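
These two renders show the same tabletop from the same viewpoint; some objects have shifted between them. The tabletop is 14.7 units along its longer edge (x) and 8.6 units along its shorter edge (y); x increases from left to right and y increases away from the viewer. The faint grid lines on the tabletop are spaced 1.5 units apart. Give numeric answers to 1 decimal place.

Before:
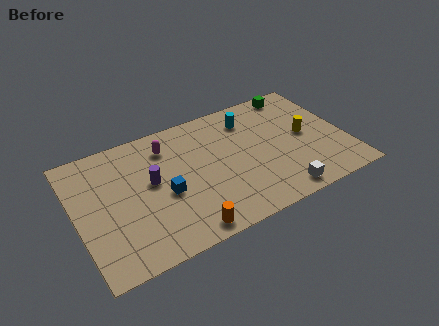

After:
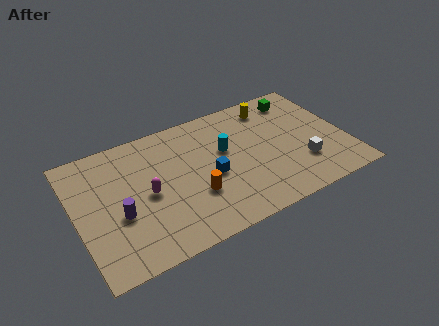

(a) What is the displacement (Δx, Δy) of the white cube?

(1.5, 1.5)

From the two frames, the white cube sits at roughly (10.6, 1.0) before and (12.1, 2.5) after.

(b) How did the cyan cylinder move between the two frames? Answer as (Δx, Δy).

(-1.6, -1.6)

The cyan cylinder started near (9.8, 6.8) and ended near (8.2, 5.2).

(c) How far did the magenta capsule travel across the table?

3.0

From (5.2, 6.8) to (3.8, 4.1), the magenta capsule covered √(1.4² + 2.7²) ≈ 3.0 units.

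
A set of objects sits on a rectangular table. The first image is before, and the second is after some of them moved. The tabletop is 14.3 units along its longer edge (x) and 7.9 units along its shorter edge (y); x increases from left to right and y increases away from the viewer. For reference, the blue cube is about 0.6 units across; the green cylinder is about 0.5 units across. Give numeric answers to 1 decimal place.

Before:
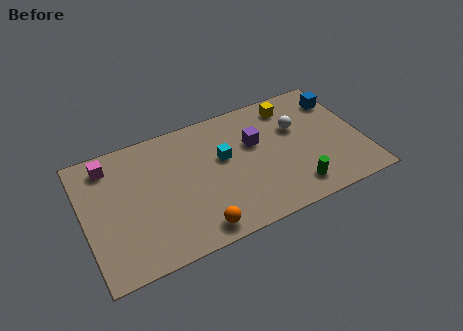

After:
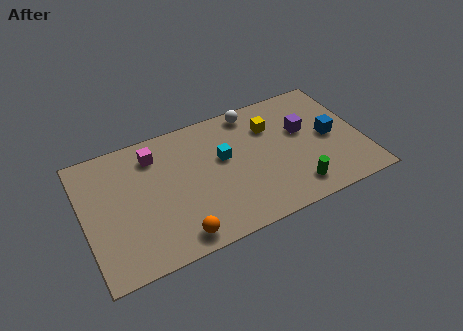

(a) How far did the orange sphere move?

1.0

From (5.4, 1.0) to (4.4, 1.0), the orange sphere covered √(1.0² + 0.0²) ≈ 1.0 units.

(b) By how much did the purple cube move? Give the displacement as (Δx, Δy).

(2.5, -0.2)

The purple cube started near (8.9, 5.0) and ended near (11.4, 4.8).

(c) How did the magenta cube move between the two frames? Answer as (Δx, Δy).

(2.3, -0.3)

From the two frames, the magenta cube sits at roughly (1.5, 6.6) before and (3.8, 6.3) after.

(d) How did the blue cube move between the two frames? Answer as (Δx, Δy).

(-0.8, -2.2)

From the two frames, the blue cube sits at roughly (13.5, 6.1) before and (12.7, 3.9) after.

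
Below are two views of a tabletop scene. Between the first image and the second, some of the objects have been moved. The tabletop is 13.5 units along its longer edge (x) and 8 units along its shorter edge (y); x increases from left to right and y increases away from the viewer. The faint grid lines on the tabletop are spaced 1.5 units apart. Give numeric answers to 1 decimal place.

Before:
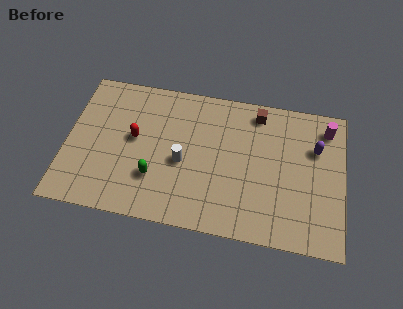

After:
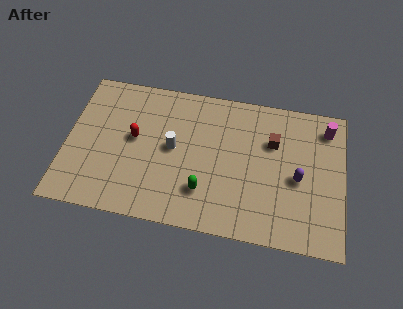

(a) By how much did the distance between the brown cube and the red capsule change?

+0.4

The distance was about 6.4 in the first image and 6.8 in the second, so they moved 0.4 units further apart.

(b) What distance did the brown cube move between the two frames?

1.7

The brown cube was near (9.2, 6.9) before and (10.0, 5.4) after, so it travelled √(0.8² + 1.5²) ≈ 1.7 units.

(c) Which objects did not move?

the magenta cylinder and the red capsule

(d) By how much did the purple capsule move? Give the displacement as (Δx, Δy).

(-0.8, -1.8)

The purple capsule was at about (12.1, 5.4) and moved to about (11.3, 3.6).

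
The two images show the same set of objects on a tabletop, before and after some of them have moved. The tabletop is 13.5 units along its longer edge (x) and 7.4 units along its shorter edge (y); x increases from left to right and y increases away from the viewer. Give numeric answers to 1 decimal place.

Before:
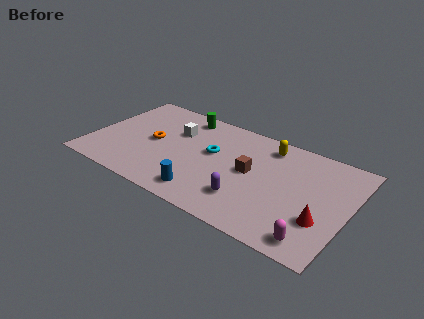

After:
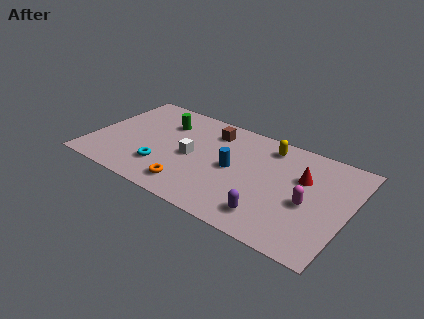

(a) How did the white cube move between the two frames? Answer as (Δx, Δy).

(1.1, -1.5)

The white cube started near (4.2, 5.0) and ended near (5.3, 3.5).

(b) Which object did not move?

the yellow capsule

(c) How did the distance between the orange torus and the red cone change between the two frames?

-2.8

Before: roughly 9.2 units apart; after: 6.4. That's 2.8 units closer together.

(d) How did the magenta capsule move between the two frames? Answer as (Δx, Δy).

(-0.6, 2.2)

The magenta capsule was at about (12.1, 1.0) and moved to about (11.5, 3.2).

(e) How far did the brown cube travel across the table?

3.1

From (8.4, 3.9) to (6.0, 5.9), the brown cube covered √(2.4² + 2.0²) ≈ 3.1 units.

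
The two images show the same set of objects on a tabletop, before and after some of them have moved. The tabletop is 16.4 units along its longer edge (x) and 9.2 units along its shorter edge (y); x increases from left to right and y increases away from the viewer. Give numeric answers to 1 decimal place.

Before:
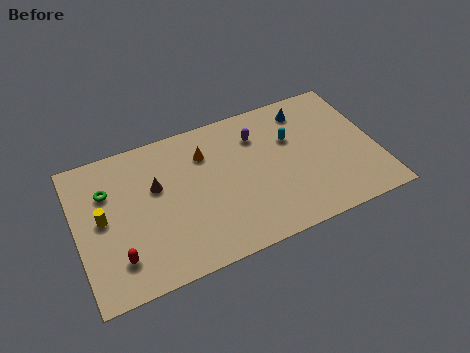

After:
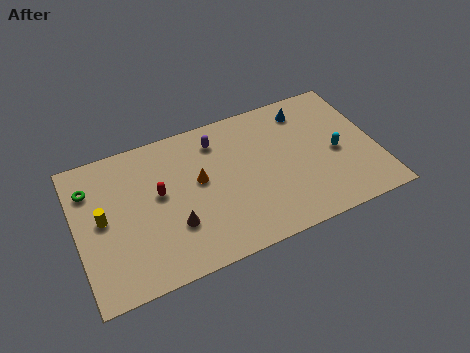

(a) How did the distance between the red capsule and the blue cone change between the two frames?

-3.5

Before: roughly 12.2 units apart; after: 8.7. That's 3.5 units closer together.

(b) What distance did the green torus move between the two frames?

1.0

The green torus was near (1.8, 6.4) before and (0.9, 6.9) after, so it travelled √(0.9² + 0.5²) ≈ 1.0 units.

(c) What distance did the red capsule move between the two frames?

4.0

The red capsule was near (2.0, 2.1) before and (4.5, 5.2) after, so it travelled √(2.5² + 3.1²) ≈ 4.0 units.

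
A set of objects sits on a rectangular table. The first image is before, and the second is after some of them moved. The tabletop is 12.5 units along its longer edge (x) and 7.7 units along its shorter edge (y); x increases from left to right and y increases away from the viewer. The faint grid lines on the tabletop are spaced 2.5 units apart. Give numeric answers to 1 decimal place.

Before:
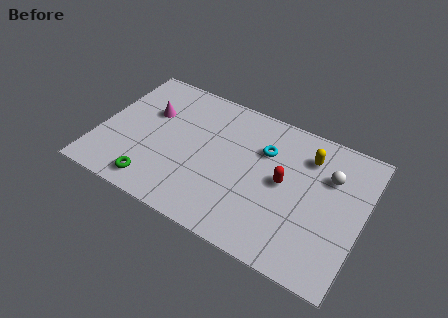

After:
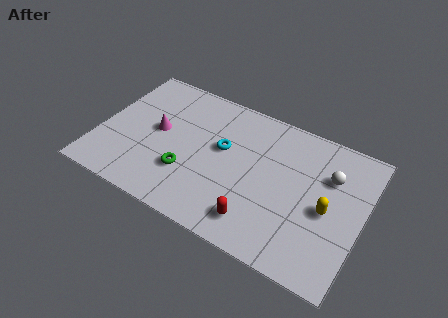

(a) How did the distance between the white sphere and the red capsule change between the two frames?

+2.5

Before: roughly 2.4 units apart; after: 4.9. That's 2.5 units further apart.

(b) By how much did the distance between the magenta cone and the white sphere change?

-0.4

Before: roughly 8.6 units apart; after: 8.2. That's 0.4 units closer together.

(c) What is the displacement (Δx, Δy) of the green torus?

(1.4, 1.3)

From the two frames, the green torus sits at roughly (3.0, 1.1) before and (4.4, 2.4) after.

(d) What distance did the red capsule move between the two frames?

2.8

The red capsule was near (8.8, 4.0) before and (7.9, 1.4) after, so it travelled √(0.9² + 2.6²) ≈ 2.8 units.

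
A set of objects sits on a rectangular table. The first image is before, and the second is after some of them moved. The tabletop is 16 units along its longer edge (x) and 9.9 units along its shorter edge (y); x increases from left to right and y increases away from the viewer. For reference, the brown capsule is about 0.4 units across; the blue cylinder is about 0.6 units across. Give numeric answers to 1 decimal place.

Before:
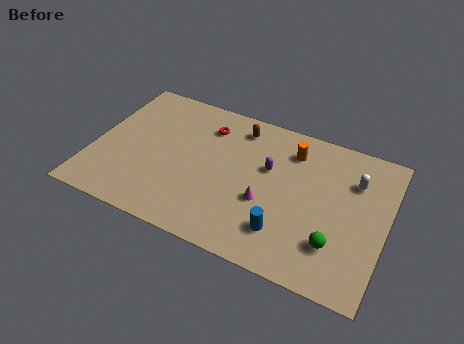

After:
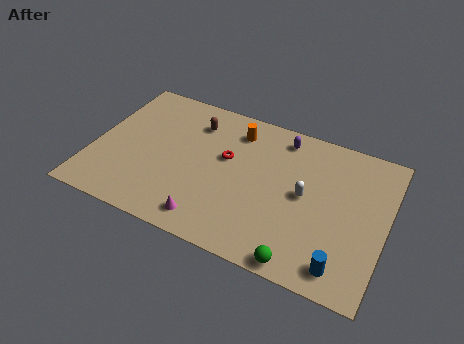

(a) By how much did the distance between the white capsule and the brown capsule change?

+0.3

They were about 6.6 units apart before and 6.9 after — 0.3 units further apart.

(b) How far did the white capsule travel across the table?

3.2

The white capsule moved from about (14.1, 7.1) to (11.6, 5.1), a distance of √(2.5² + 2.0²) ≈ 3.2.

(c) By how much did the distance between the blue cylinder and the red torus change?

+0.9

The distance was about 7.3 in the first image and 8.2 in the second, so they moved 0.9 units further apart.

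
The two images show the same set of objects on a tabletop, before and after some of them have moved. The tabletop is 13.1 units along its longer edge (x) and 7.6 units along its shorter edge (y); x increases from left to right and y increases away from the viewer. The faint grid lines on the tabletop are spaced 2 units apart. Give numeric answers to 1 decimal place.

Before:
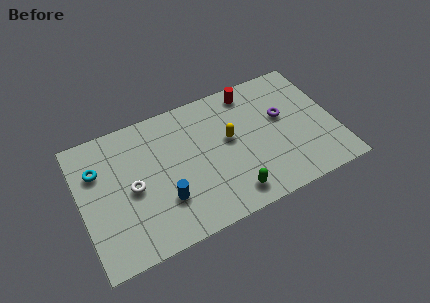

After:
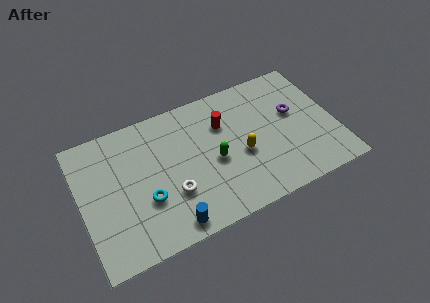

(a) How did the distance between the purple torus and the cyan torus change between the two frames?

-1.4

They were about 9.5 units apart before and 8.1 after — 1.4 units closer together.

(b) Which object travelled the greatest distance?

the cyan torus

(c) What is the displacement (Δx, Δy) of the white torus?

(1.9, -1.1)

The white torus started near (2.6, 3.6) and ended near (4.5, 2.5).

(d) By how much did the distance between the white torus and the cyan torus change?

-1.0

Before: roughly 2.3 units apart; after: 1.3. That's 1.0 units closer together.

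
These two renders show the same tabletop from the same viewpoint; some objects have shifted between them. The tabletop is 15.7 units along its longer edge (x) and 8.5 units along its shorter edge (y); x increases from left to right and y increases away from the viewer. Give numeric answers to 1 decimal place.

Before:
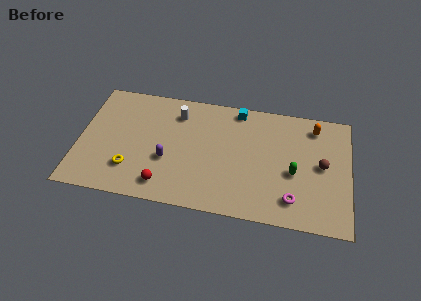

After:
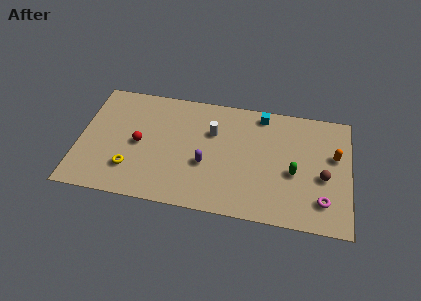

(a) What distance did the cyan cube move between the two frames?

1.4

The cyan cube moved from about (9.1, 7.6) to (10.5, 7.5), a distance of √(1.4² + 0.1²) ≈ 1.4.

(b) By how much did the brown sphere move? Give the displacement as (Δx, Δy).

(0.1, -0.8)

The brown sphere was at about (14.1, 4.4) and moved to about (14.2, 3.6).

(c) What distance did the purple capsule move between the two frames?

2.2

From (5.2, 3.2) to (7.4, 3.3), the purple capsule covered √(2.2² + 0.1²) ≈ 2.2 units.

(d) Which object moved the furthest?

the red sphere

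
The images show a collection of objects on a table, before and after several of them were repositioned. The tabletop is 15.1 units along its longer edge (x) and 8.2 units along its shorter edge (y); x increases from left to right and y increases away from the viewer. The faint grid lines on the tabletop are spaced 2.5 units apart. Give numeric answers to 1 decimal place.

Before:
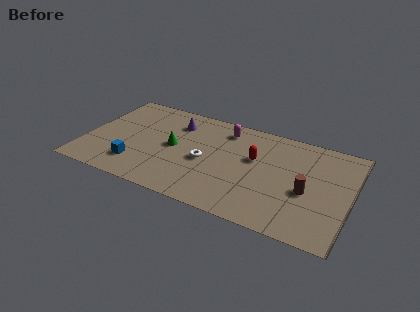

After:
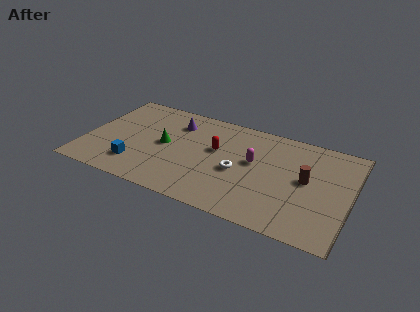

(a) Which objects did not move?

the blue cube and the purple cone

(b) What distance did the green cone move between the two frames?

0.5

The green cone moved from about (5.0, 4.2) to (4.5, 4.2), a distance of √(0.5² + 0.0²) ≈ 0.5.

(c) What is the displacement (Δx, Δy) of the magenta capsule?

(1.9, -2.1)

From the two frames, the magenta capsule sits at roughly (7.7, 6.8) before and (9.6, 4.7) after.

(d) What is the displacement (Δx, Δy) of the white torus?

(1.9, -0.1)

From the two frames, the white torus sits at roughly (6.9, 3.7) before and (8.8, 3.6) after.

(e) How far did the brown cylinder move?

0.9

From (12.7, 3.5) to (12.6, 4.4), the brown cylinder covered √(0.1² + 0.9²) ≈ 0.9 units.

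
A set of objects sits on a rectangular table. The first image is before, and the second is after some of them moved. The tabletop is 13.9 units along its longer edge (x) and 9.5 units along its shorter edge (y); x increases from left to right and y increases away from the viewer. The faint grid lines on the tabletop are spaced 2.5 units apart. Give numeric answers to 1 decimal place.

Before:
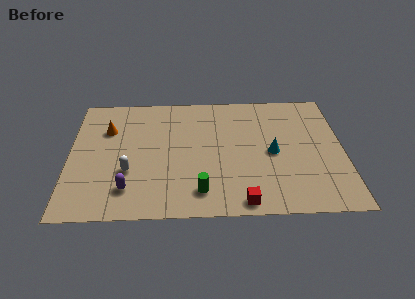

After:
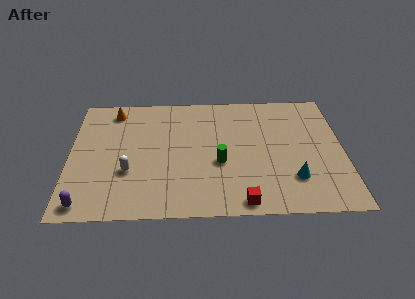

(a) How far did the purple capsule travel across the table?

2.3

The purple capsule was near (3.0, 2.0) before and (0.9, 1.0) after, so it travelled √(2.1² + 1.0²) ≈ 2.3 units.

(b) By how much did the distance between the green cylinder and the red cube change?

+0.9

The distance was about 2.2 in the first image and 3.1 in the second, so they moved 0.9 units further apart.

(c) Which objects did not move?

the red cube and the white capsule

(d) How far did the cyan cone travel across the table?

2.2

The cyan cone moved from about (10.3, 4.5) to (11.3, 2.5), a distance of √(1.0² + 2.0²) ≈ 2.2.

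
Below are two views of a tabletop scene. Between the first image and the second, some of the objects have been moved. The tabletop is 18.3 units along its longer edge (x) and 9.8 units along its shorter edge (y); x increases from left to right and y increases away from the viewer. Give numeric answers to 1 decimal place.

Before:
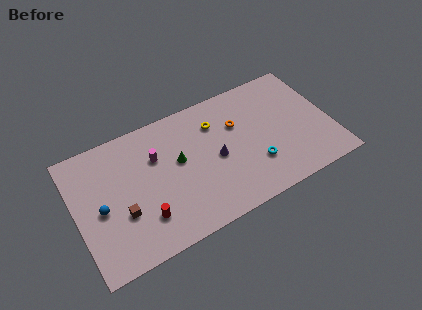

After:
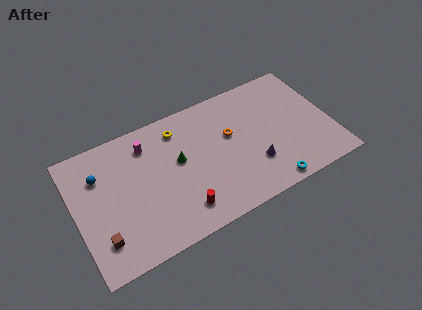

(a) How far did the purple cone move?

3.0

The purple cone moved from about (10.0, 4.6) to (12.5, 2.9), a distance of √(2.5² + 1.7²) ≈ 3.0.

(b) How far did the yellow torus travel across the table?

2.7

The yellow torus moved from about (10.3, 7.3) to (7.7, 8.0), a distance of √(2.6² + 0.7²) ≈ 2.7.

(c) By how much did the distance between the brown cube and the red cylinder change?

+3.9

Before: roughly 1.7 units apart; after: 5.6. That's 3.9 units further apart.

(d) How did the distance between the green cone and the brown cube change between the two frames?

+2.0

The distance was about 4.8 in the first image and 6.8 in the second, so they moved 2.0 units further apart.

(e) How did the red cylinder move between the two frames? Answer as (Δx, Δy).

(2.6, -0.6)

The red cylinder was at about (4.5, 2.5) and moved to about (7.1, 1.9).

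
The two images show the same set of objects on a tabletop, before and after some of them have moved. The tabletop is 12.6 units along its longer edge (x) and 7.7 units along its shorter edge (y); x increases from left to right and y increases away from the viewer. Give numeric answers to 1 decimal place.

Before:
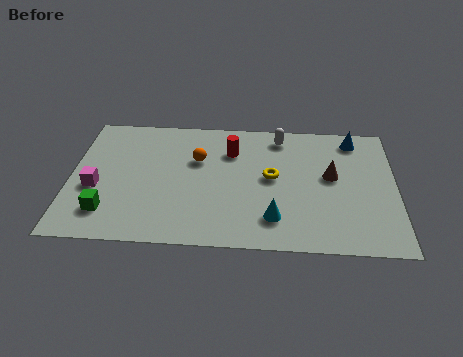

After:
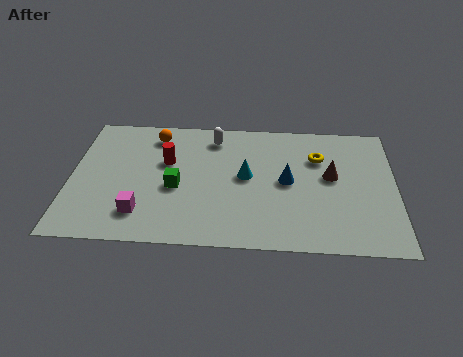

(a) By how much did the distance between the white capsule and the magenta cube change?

-2.5

The distance was about 7.9 in the first image and 5.4 in the second, so they moved 2.5 units closer together.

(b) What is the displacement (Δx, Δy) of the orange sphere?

(-1.7, 1.4)

From the two frames, the orange sphere sits at roughly (4.9, 5.0) before and (3.2, 6.4) after.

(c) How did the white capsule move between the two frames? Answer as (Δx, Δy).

(-2.6, -0.2)

The white capsule started near (8.1, 6.6) and ended near (5.5, 6.4).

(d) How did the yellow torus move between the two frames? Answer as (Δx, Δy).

(1.8, 1.3)

From the two frames, the yellow torus sits at roughly (7.8, 4.1) before and (9.6, 5.4) after.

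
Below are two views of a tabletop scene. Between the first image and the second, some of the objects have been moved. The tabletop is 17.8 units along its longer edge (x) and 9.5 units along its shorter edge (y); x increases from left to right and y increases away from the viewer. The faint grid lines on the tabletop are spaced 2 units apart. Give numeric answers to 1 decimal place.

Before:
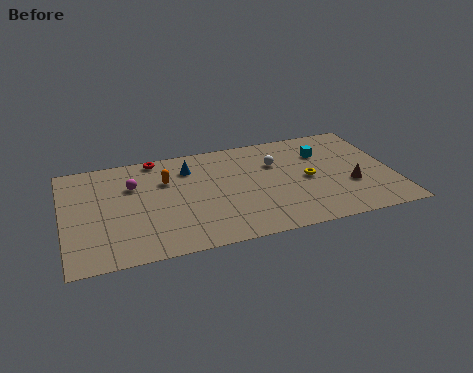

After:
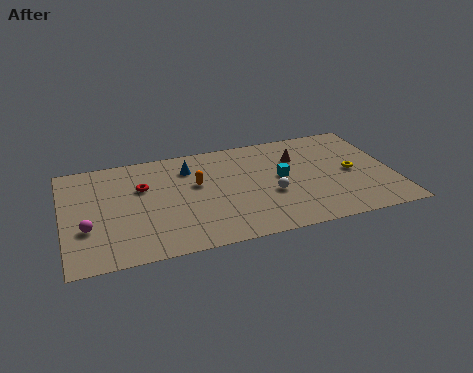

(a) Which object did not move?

the blue cone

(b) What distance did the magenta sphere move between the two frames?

4.1

From (3.8, 6.5) to (1.2, 3.3), the magenta sphere covered √(2.6² + 3.2²) ≈ 4.1 units.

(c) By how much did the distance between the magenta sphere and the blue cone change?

+3.8

They were about 3.2 units apart before and 7.0 after — 3.8 units further apart.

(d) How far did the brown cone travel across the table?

4.2

The brown cone moved from about (15.4, 3.4) to (12.8, 6.7), a distance of √(2.6² + 3.3²) ≈ 4.2.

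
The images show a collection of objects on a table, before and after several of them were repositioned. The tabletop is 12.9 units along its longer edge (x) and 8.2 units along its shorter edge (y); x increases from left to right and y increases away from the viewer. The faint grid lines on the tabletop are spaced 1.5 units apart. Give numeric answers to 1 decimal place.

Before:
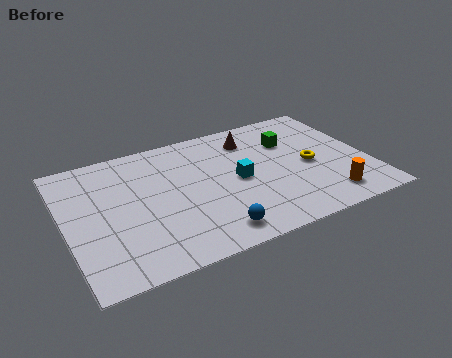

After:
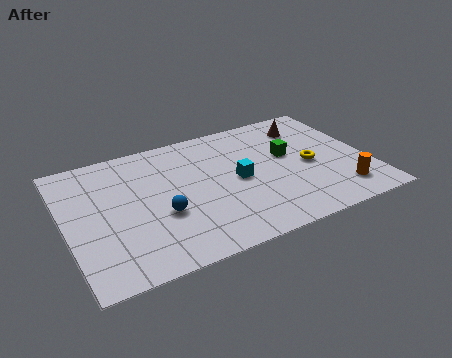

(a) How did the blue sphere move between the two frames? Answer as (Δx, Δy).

(-1.9, 1.9)

The blue sphere was at about (5.8, 1.2) and moved to about (3.9, 3.1).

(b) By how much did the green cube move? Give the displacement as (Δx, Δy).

(-0.2, -0.9)

The green cube started near (9.8, 5.7) and ended near (9.6, 4.8).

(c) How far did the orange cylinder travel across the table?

0.6

The orange cylinder was near (10.8, 1.4) before and (11.4, 1.6) after, so it travelled √(0.6² + 0.2²) ≈ 0.6 units.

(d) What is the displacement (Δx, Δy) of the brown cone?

(2.5, 0.0)

The brown cone was at about (8.2, 6.5) and moved to about (10.7, 6.5).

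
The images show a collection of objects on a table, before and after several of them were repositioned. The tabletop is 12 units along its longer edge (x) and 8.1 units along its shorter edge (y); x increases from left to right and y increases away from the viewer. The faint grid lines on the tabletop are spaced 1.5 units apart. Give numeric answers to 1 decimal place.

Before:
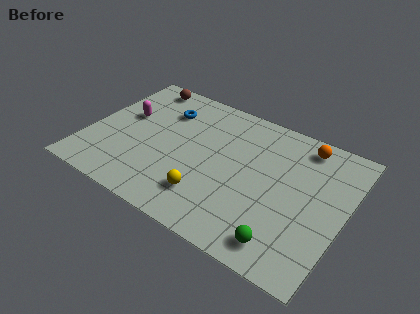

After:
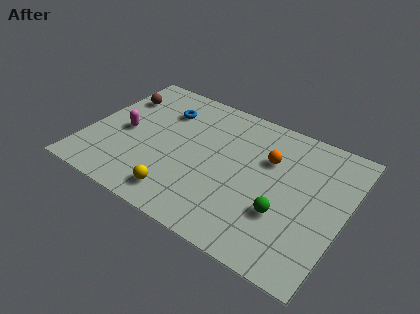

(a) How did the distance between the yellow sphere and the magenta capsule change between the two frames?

-1.4

They were about 5.4 units apart before and 4.0 after — 1.4 units closer together.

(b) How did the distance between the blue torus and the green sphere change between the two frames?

-1.1

They were about 8.1 units apart before and 7.0 after — 1.1 units closer together.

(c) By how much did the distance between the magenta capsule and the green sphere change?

-1.2

The distance was about 9.0 in the first image and 7.8 in the second, so they moved 1.2 units closer together.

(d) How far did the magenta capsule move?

1.0

The magenta capsule moved from about (1.5, 4.8) to (1.7, 3.8), a distance of √(0.2² + 1.0²) ≈ 1.0.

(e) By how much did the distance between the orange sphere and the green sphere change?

-2.9

The distance was about 5.8 in the first image and 2.9 in the second, so they moved 2.9 units closer together.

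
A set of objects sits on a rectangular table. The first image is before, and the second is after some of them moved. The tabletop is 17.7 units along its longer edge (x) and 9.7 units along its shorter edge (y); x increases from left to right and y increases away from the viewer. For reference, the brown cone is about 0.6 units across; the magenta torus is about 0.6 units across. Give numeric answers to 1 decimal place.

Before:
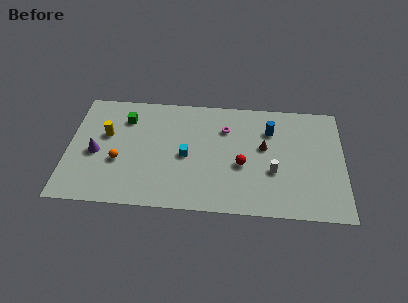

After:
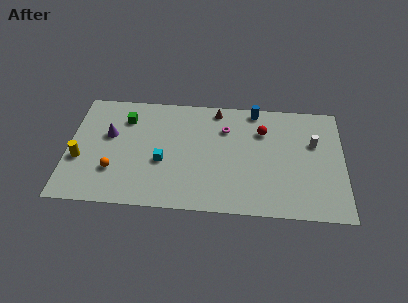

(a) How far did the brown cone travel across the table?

4.3

The brown cone moved from about (12.6, 5.6) to (9.5, 8.6), a distance of √(3.1² + 3.0²) ≈ 4.3.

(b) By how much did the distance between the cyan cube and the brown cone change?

+0.7

They were about 5.1 units apart before and 5.8 after — 0.7 units further apart.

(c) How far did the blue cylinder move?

2.0

The blue cylinder moved from about (13.0, 7.1) to (12.0, 8.8), a distance of √(1.0² + 1.7²) ≈ 2.0.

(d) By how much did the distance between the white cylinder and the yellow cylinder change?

+4.2

They were about 11.0 units apart before and 15.2 after — 4.2 units further apart.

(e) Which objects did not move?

the green cube and the magenta torus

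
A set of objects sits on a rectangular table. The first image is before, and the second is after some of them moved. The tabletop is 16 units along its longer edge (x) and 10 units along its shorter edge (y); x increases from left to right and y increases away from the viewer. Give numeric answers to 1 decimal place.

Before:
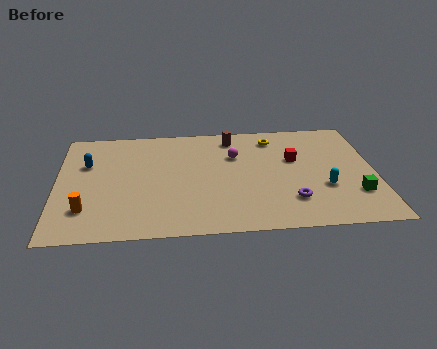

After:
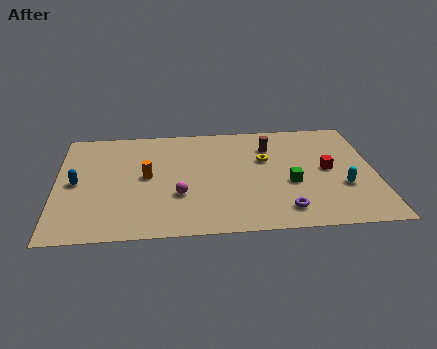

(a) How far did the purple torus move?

0.9

From (11.7, 2.5) to (11.3, 1.7), the purple torus covered √(0.4² + 0.8²) ≈ 0.9 units.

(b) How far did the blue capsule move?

1.8

The blue capsule was near (1.5, 6.6) before and (1.0, 4.9) after, so it travelled √(0.5² + 1.7²) ≈ 1.8 units.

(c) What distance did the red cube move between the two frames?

1.9

From (12.0, 6.2) to (13.6, 5.1), the red cube covered √(1.6² + 1.1²) ≈ 1.9 units.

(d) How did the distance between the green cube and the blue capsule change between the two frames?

-3.2

Before: roughly 13.9 units apart; after: 10.7. That's 3.2 units closer together.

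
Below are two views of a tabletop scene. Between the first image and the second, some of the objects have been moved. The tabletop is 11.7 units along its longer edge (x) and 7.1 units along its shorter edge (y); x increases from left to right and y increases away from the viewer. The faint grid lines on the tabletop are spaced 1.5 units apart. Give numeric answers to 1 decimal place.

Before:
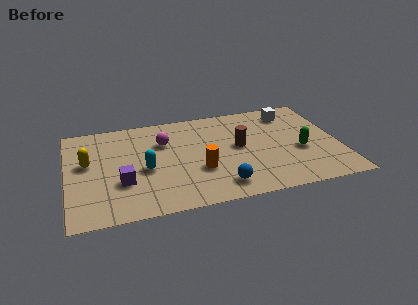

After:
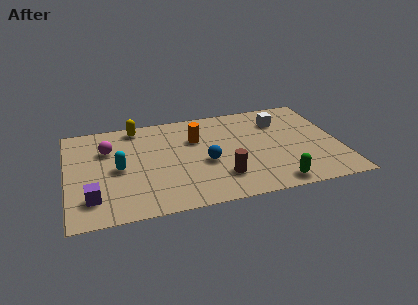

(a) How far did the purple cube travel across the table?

1.5

The purple cube was near (2.3, 2.4) before and (1.0, 1.6) after, so it travelled √(1.3² + 0.8²) ≈ 1.5 units.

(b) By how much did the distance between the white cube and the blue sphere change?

-1.6

Before: roughly 5.7 units apart; after: 4.1. That's 1.6 units closer together.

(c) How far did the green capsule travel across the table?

2.5

The green capsule moved from about (10.0, 2.9) to (8.7, 0.8), a distance of √(1.3² + 2.1²) ≈ 2.5.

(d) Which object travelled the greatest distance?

the yellow capsule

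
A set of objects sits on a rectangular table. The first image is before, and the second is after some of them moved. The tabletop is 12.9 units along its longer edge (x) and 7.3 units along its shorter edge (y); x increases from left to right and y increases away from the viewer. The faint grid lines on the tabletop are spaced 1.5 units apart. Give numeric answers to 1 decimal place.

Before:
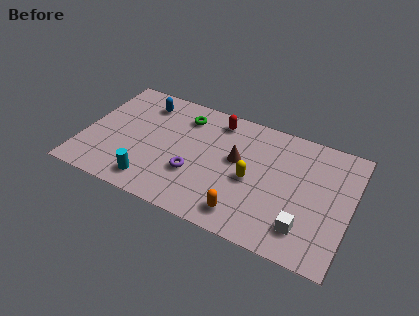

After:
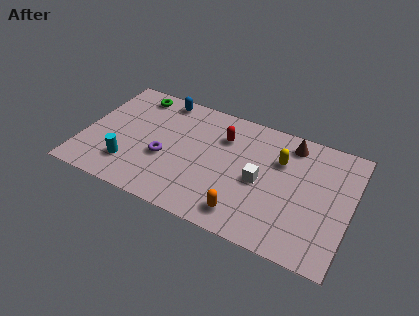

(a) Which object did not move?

the orange capsule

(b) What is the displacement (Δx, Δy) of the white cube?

(-2.3, 1.8)

From the two frames, the white cube sits at roughly (10.9, 1.6) before and (8.6, 3.4) after.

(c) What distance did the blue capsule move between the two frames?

1.0

From (2.6, 5.9) to (3.4, 6.5), the blue capsule covered √(0.8² + 0.6²) ≈ 1.0 units.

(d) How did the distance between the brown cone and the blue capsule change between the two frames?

+1.3

Before: roughly 5.1 units apart; after: 6.4. That's 1.3 units further apart.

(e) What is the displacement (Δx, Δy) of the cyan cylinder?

(-1.2, 0.6)

From the two frames, the cyan cylinder sits at roughly (3.6, 1.2) before and (2.4, 1.8) after.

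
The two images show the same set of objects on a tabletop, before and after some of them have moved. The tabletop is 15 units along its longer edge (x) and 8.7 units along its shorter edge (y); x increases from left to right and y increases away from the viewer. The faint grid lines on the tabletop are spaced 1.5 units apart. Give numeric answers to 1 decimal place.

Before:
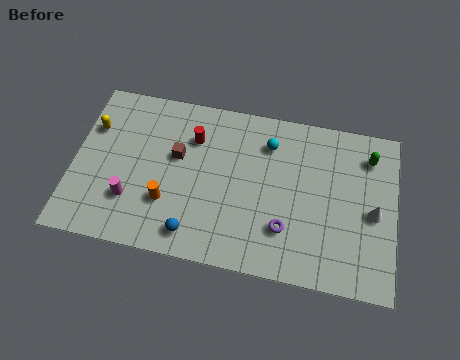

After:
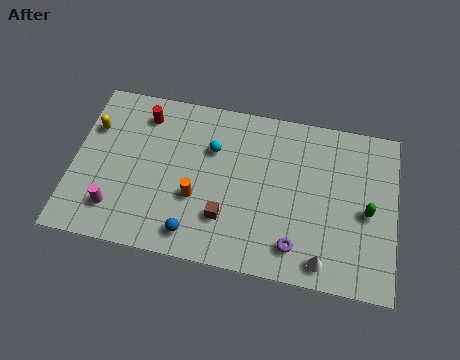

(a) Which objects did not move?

the blue sphere and the yellow capsule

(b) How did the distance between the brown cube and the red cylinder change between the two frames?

+4.9

The distance was about 1.3 in the first image and 6.2 in the second, so they moved 4.9 units further apart.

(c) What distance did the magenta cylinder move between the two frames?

0.9

The magenta cylinder moved from about (2.8, 2.5) to (2.1, 1.9), a distance of √(0.7² + 0.6²) ≈ 0.9.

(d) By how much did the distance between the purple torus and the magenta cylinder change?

+1.2

The distance was about 7.2 in the first image and 8.4 in the second, so they moved 1.2 units further apart.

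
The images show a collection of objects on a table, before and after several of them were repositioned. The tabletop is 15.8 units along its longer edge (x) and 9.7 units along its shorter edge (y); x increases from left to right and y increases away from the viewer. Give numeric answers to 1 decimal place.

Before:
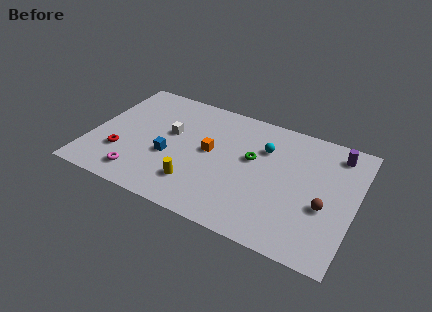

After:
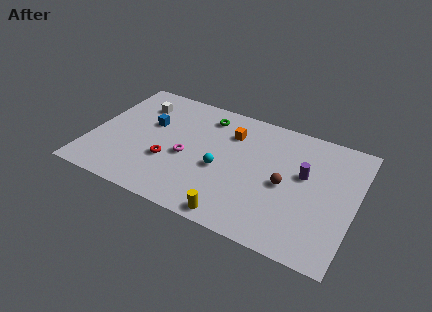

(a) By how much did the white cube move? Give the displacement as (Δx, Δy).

(-2.2, 1.7)

The white cube was at about (4.6, 5.7) and moved to about (2.4, 7.4).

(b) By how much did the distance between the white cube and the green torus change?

-0.9

They were about 5.0 units apart before and 4.1 after — 0.9 units closer together.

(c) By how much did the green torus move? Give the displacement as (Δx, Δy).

(-3.1, 2.3)

The green torus was at about (9.6, 5.7) and moved to about (6.5, 8.0).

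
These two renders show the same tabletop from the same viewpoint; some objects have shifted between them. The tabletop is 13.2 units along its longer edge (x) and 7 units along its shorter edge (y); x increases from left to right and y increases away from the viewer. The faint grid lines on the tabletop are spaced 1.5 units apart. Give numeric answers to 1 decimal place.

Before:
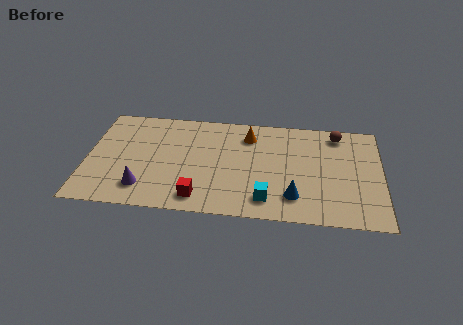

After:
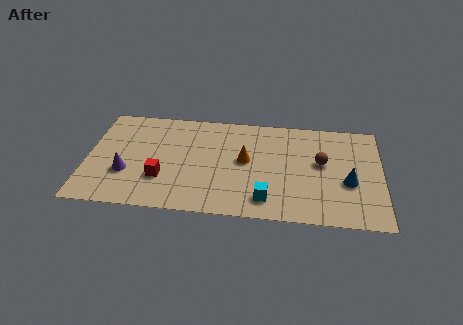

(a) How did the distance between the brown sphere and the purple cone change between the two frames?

-0.9

The distance was about 9.7 in the first image and 8.8 in the second, so they moved 0.9 units closer together.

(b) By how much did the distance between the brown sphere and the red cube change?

-0.5

The distance was about 7.8 in the first image and 7.3 in the second, so they moved 0.5 units closer together.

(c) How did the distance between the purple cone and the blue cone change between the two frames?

+3.2

Before: roughly 6.7 units apart; after: 9.9. That's 3.2 units further apart.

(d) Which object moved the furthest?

the blue cone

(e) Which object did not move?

the cyan cube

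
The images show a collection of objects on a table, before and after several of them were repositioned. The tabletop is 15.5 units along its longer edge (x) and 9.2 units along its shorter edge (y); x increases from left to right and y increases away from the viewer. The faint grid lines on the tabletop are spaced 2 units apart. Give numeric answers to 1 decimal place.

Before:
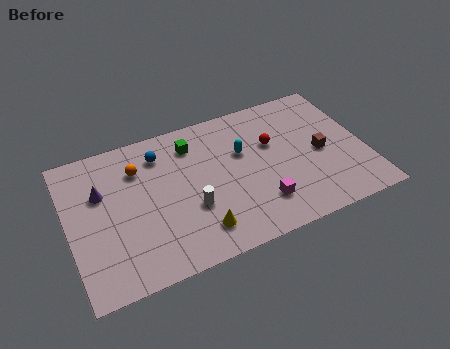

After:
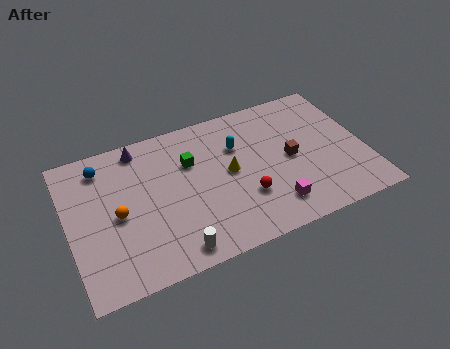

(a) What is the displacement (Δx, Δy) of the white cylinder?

(-1.1, -2.2)

The white cylinder was at about (6.2, 3.3) and moved to about (5.1, 1.1).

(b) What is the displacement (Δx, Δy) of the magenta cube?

(0.6, -0.4)

From the two frames, the magenta cube sits at roughly (9.7, 2.2) before and (10.3, 1.8) after.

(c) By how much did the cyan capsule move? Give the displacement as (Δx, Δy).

(-0.2, 0.5)

The cyan capsule was at about (9.2, 5.8) and moved to about (9.0, 6.3).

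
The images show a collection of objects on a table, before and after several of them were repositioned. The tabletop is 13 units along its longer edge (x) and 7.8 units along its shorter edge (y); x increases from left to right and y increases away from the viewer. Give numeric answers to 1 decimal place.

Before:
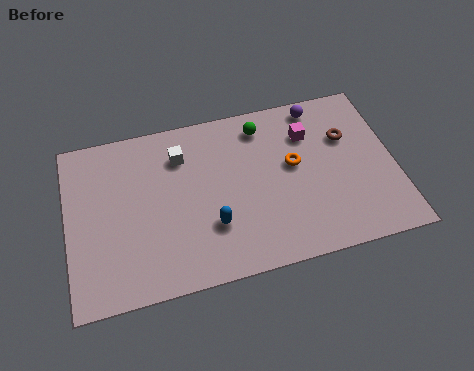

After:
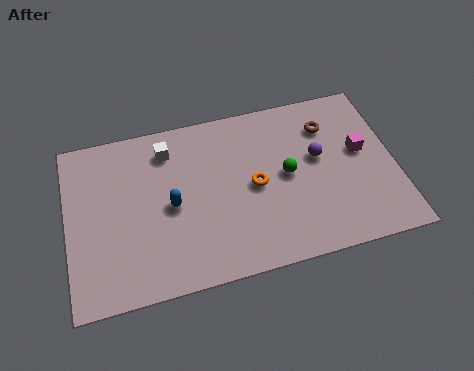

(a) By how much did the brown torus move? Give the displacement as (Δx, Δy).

(-0.7, 0.7)

From the two frames, the brown torus sits at roughly (11.2, 5.2) before and (10.5, 5.9) after.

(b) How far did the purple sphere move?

2.4

From (10.2, 6.9) to (10.0, 4.5), the purple sphere covered √(0.2² + 2.4²) ≈ 2.4 units.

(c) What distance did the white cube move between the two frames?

0.6

The white cube moved from about (4.6, 5.9) to (4.1, 6.3), a distance of √(0.5² + 0.4²) ≈ 0.6.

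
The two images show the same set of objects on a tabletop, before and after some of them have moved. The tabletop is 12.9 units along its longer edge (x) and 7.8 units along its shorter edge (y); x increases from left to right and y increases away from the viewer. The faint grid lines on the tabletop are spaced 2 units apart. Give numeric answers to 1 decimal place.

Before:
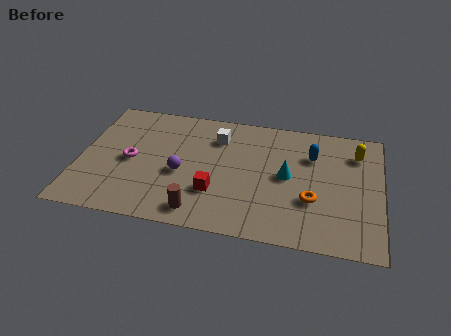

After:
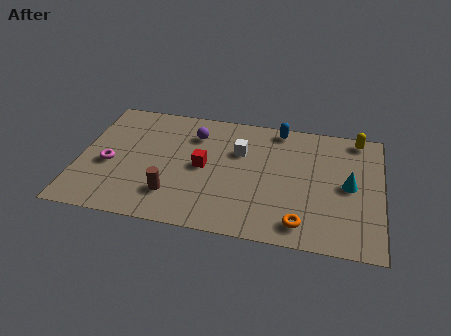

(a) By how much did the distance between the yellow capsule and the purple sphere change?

-0.8

The distance was about 7.9 in the first image and 7.1 in the second, so they moved 0.8 units closer together.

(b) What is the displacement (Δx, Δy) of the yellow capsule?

(0.0, 1.0)

From the two frames, the yellow capsule sits at roughly (11.8, 6.0) before and (11.8, 7.0) after.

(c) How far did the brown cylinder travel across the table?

1.4

The brown cylinder moved from about (5.3, 1.1) to (4.1, 1.9), a distance of √(1.2² + 0.8²) ≈ 1.4.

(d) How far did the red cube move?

1.6

The red cube moved from about (5.9, 2.4) to (5.3, 3.9), a distance of √(0.6² + 1.5²) ≈ 1.6.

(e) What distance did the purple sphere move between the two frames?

2.6

The purple sphere moved from about (4.4, 3.3) to (4.8, 5.9), a distance of √(0.4² + 2.6²) ≈ 2.6.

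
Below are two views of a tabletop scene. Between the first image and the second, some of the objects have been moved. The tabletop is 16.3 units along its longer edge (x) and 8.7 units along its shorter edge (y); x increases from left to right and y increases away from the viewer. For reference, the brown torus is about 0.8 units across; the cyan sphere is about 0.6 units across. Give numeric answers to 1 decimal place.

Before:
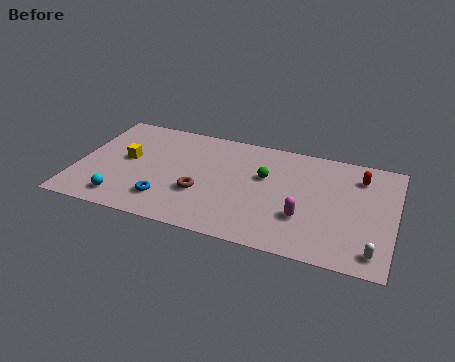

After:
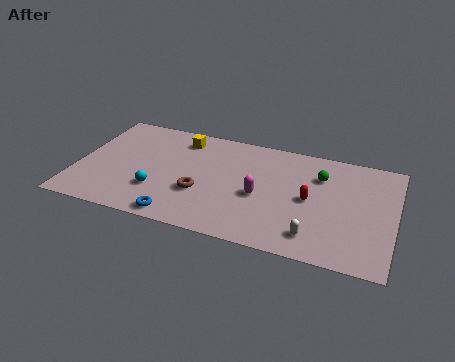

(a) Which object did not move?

the brown torus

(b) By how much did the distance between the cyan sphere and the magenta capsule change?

-4.0

The distance was about 9.3 in the first image and 5.3 in the second, so they moved 4.0 units closer together.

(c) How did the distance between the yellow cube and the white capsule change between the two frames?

-4.1

Before: roughly 13.3 units apart; after: 9.2. That's 4.1 units closer together.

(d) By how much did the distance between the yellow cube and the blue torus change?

+2.8

The distance was about 3.5 in the first image and 6.3 in the second, so they moved 2.8 units further apart.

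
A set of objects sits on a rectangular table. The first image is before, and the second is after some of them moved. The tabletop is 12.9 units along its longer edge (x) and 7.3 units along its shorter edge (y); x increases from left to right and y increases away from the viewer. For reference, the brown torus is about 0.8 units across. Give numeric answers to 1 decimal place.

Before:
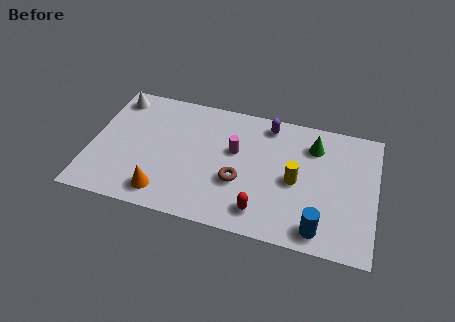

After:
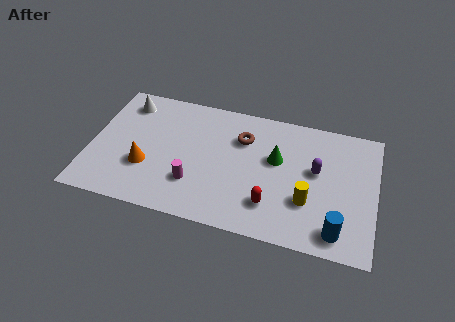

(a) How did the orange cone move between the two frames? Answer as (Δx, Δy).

(-0.9, 1.3)

The orange cone was at about (3.5, 1.2) and moved to about (2.6, 2.5).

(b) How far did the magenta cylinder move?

2.9

The magenta cylinder was near (6.5, 4.4) before and (4.8, 2.1) after, so it travelled √(1.7² + 2.3²) ≈ 2.9 units.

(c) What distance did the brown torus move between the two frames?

2.5

From (6.8, 2.7) to (6.8, 5.2), the brown torus covered √(0.0² + 2.5²) ≈ 2.5 units.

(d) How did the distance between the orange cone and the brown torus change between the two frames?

+1.4

They were about 3.6 units apart before and 5.0 after — 1.4 units further apart.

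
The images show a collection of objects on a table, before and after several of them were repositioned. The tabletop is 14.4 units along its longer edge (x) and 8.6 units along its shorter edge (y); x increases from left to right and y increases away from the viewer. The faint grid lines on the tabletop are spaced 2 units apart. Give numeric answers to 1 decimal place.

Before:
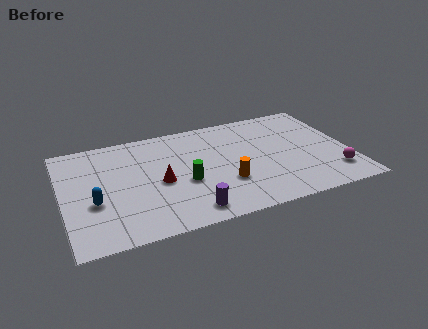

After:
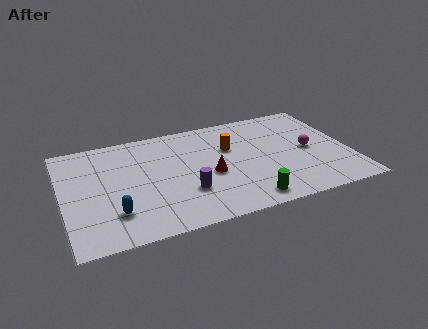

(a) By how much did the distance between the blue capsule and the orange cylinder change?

+0.5

They were about 6.5 units apart before and 7.0 after — 0.5 units further apart.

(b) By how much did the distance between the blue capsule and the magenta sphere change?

-1.8

Before: roughly 12.0 units apart; after: 10.2. That's 1.8 units closer together.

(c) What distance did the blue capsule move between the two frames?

1.4

The blue capsule moved from about (1.5, 3.3) to (2.4, 2.2), a distance of √(0.9² + 1.1²) ≈ 1.4.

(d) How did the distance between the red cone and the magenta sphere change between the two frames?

-3.7

The distance was about 8.8 in the first image and 5.1 in the second, so they moved 3.7 units closer together.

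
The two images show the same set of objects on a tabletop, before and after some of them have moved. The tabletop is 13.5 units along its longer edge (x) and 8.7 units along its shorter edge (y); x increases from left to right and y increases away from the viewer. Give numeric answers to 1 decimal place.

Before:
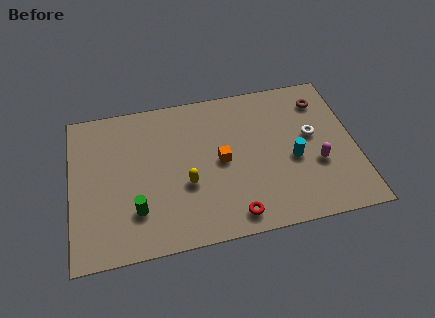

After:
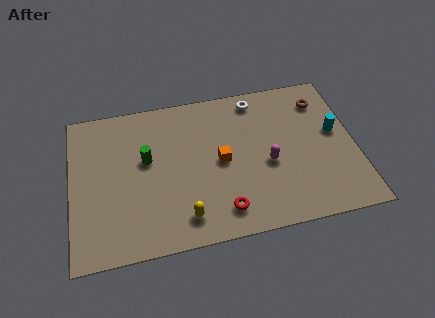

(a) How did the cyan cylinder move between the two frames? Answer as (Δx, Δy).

(2.1, 1.2)

From the two frames, the cyan cylinder sits at roughly (10.5, 3.7) before and (12.6, 4.9) after.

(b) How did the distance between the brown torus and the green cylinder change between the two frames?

-1.5

They were about 10.2 units apart before and 8.7 after — 1.5 units closer together.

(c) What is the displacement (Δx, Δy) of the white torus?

(-2.5, 2.7)

The white torus was at about (11.5, 4.9) and moved to about (9.0, 7.6).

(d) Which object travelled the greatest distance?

the white torus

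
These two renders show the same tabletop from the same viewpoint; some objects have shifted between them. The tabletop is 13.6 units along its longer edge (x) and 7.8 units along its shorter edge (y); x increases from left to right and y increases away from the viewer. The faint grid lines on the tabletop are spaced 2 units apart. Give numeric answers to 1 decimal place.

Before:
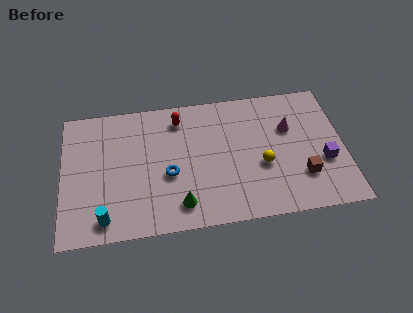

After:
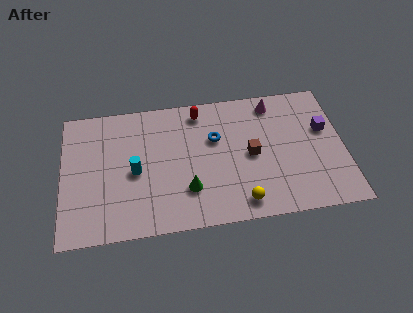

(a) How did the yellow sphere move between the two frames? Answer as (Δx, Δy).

(-1.1, -2.0)

The yellow sphere started near (9.6, 3.1) and ended near (8.5, 1.1).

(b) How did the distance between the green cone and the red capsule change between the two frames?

-0.4

Before: roughly 5.0 units apart; after: 4.6. That's 0.4 units closer together.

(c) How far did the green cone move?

0.9

The green cone moved from about (5.6, 1.4) to (6.0, 2.2), a distance of √(0.4² + 0.8²) ≈ 0.9.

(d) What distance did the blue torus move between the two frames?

2.9

From (5.1, 3.2) to (7.4, 5.0), the blue torus covered √(2.3² + 1.8²) ≈ 2.9 units.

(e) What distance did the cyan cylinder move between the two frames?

2.9

The cyan cylinder moved from about (2.0, 1.1) to (3.5, 3.6), a distance of √(1.5² + 2.5²) ≈ 2.9.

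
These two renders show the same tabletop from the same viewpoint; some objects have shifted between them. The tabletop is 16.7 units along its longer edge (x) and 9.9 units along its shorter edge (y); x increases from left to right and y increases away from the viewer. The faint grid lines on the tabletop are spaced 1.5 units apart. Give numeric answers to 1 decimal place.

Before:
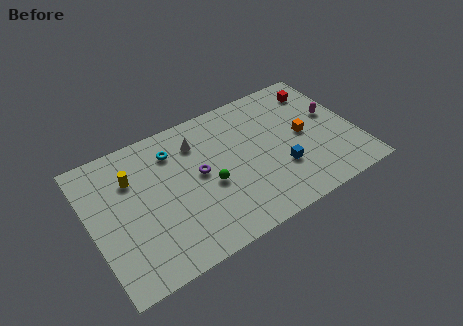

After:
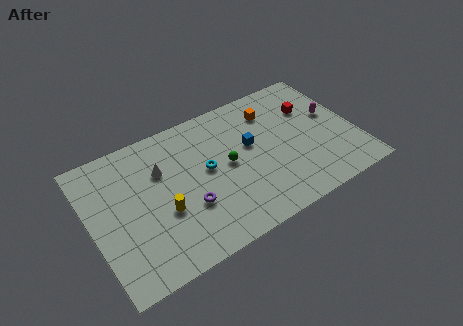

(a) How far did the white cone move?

2.6

From (7.0, 7.6) to (4.6, 6.7), the white cone covered √(2.4² + 0.9²) ≈ 2.6 units.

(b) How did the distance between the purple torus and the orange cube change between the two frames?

+0.8

They were about 6.7 units apart before and 7.5 after — 0.8 units further apart.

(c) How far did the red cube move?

1.4

The red cube moved from about (15.0, 8.0) to (14.3, 6.8), a distance of √(0.7² + 1.2²) ≈ 1.4.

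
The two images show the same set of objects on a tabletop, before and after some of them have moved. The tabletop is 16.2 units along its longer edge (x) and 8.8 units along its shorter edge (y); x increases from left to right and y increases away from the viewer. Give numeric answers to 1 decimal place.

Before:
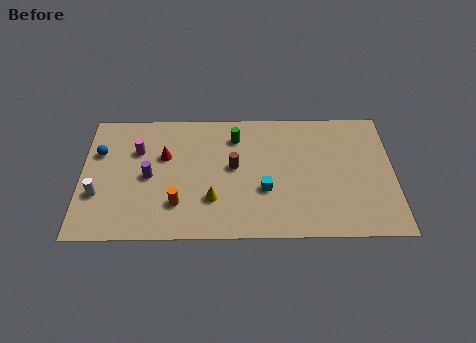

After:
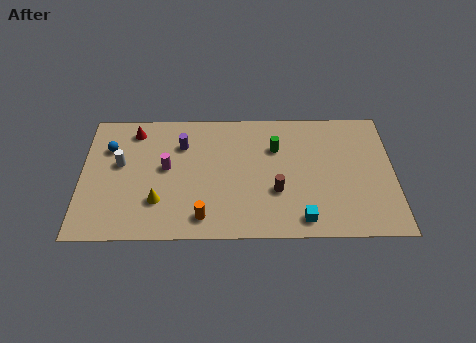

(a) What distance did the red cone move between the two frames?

2.4

From (4.3, 5.6) to (2.7, 7.4), the red cone covered √(1.6² + 1.8²) ≈ 2.4 units.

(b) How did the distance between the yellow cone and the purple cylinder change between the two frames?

+0.4

They were about 3.7 units apart before and 4.1 after — 0.4 units further apart.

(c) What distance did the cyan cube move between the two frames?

2.8

The cyan cube was near (9.5, 3.2) before and (11.4, 1.2) after, so it travelled √(1.9² + 2.0²) ≈ 2.8 units.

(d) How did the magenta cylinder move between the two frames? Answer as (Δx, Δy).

(1.5, -1.2)

The magenta cylinder was at about (2.9, 6.0) and moved to about (4.4, 4.8).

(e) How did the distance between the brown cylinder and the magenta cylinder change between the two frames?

+0.8

They were about 5.1 units apart before and 5.9 after — 0.8 units further apart.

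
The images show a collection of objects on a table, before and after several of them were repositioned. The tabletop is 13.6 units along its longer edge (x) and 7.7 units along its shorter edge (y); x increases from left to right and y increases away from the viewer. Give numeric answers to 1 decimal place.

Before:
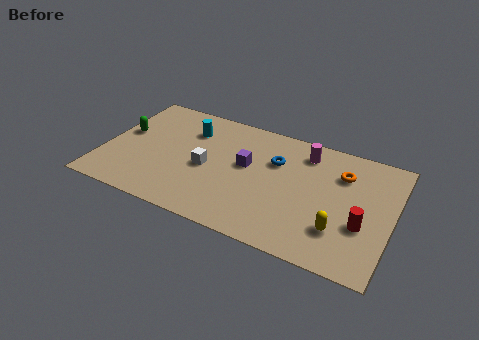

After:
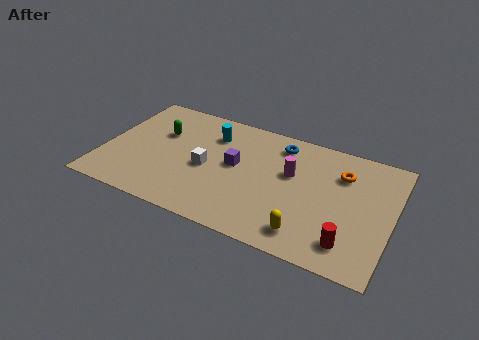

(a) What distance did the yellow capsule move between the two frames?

1.6

The yellow capsule moved from about (11.3, 2.1) to (9.9, 1.3), a distance of √(1.4² + 0.8²) ≈ 1.6.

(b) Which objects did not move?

the orange torus and the white cube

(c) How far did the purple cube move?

0.5

The purple cube was near (6.7, 4.4) before and (6.2, 4.2) after, so it travelled √(0.5² + 0.2²) ≈ 0.5 units.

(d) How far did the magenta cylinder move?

1.7

The magenta cylinder was near (9.3, 6.3) before and (8.8, 4.7) after, so it travelled √(0.5² + 1.6²) ≈ 1.7 units.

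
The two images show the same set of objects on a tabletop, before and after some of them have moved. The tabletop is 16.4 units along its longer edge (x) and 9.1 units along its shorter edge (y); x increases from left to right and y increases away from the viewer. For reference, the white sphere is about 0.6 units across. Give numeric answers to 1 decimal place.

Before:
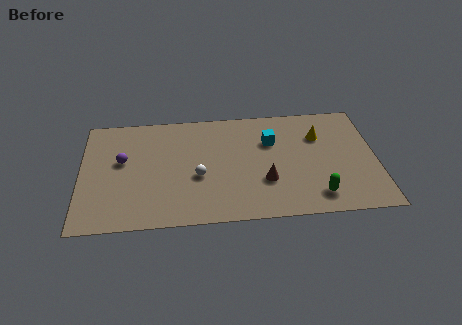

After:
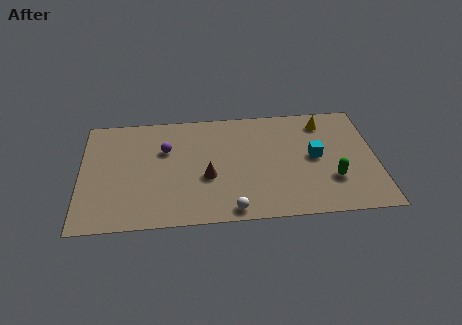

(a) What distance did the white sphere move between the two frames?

3.3

The white sphere moved from about (6.5, 3.7) to (8.3, 0.9), a distance of √(1.8² + 2.8²) ≈ 3.3.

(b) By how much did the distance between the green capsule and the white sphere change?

-0.9

Before: roughly 6.8 units apart; after: 5.9. That's 0.9 units closer together.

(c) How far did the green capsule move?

1.5

The green capsule moved from about (13.0, 1.6) to (13.9, 2.8), a distance of √(0.9² + 1.2²) ≈ 1.5.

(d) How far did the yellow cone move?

1.1

From (13.3, 6.4) to (13.6, 7.5), the yellow cone covered √(0.3² + 1.1²) ≈ 1.1 units.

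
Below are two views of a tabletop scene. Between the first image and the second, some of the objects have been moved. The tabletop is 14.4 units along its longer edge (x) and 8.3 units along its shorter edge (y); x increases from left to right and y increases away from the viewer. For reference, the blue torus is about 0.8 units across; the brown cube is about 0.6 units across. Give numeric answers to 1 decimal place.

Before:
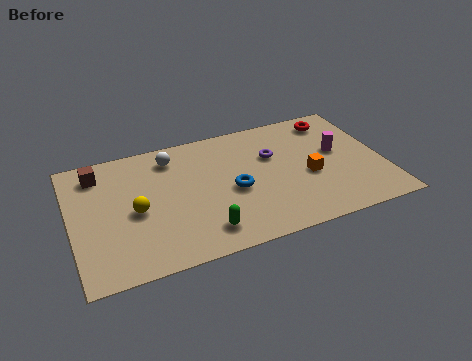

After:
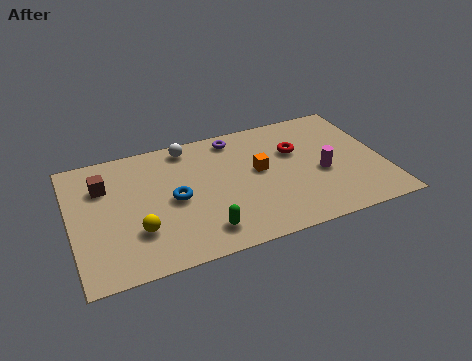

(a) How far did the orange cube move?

2.5

The orange cube moved from about (10.9, 3.5) to (8.7, 4.6), a distance of √(2.2² + 1.1²) ≈ 2.5.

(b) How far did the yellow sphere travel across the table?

1.3

From (2.9, 3.8) to (2.9, 2.5), the yellow sphere covered √(0.0² + 1.3²) ≈ 1.3 units.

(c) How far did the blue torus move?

2.7

The blue torus moved from about (7.4, 3.7) to (4.7, 4.0), a distance of √(2.7² + 0.3²) ≈ 2.7.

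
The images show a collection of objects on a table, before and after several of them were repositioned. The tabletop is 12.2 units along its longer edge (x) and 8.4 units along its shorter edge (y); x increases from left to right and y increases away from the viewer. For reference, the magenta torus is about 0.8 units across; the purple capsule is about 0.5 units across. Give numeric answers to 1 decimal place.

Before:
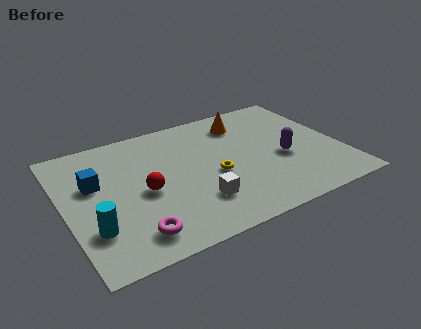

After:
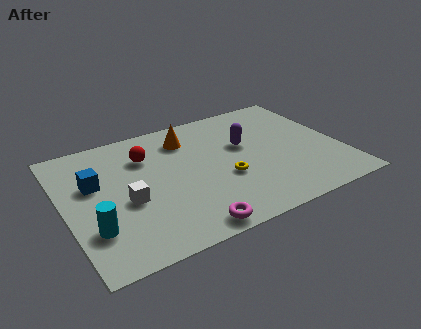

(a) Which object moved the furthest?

the white cube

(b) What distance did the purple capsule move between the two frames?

2.2

The purple capsule was near (9.6, 3.5) before and (8.1, 5.1) after, so it travelled √(1.5² + 1.6²) ≈ 2.2 units.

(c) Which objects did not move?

the blue cube and the cyan cylinder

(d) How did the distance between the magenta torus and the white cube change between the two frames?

+0.5

They were about 3.0 units apart before and 3.5 after — 0.5 units further apart.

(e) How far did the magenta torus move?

2.4

The magenta torus was near (2.6, 1.4) before and (4.9, 0.8) after, so it travelled √(2.3² + 0.6²) ≈ 2.4 units.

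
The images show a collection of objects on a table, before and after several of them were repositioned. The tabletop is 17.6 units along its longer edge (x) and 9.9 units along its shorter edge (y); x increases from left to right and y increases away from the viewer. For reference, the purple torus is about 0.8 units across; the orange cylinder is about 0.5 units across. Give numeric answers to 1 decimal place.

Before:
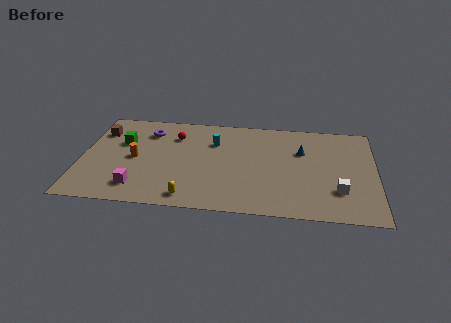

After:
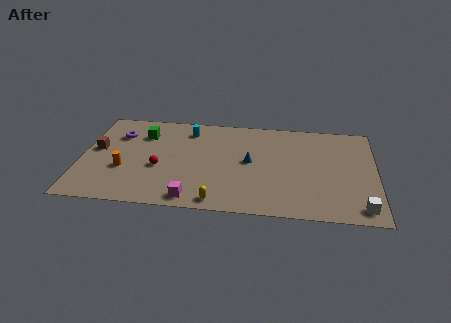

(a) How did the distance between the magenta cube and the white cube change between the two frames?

-2.0

The distance was about 11.9 in the first image and 9.9 in the second, so they moved 2.0 units closer together.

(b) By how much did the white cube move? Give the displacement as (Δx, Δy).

(1.3, -1.5)

The white cube was at about (15.4, 2.8) and moved to about (16.7, 1.3).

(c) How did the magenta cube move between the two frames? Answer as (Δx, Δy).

(3.3, -0.8)

From the two frames, the magenta cube sits at roughly (3.5, 1.9) before and (6.8, 1.1) after.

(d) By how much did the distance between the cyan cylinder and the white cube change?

+3.8

They were about 8.6 units apart before and 12.4 after — 3.8 units further apart.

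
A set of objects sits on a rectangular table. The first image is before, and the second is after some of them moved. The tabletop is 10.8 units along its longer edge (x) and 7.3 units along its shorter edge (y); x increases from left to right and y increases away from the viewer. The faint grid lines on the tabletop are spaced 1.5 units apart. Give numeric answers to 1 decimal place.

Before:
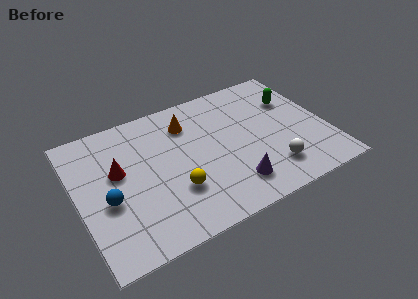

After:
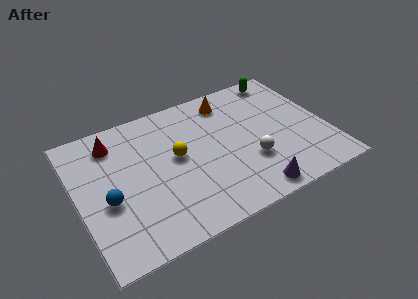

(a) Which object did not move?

the blue sphere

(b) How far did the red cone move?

1.6

From (1.8, 4.3) to (1.8, 5.9), the red cone covered √(0.0² + 1.6²) ≈ 1.6 units.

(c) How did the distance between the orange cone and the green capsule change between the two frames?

-2.1

Before: roughly 4.6 units apart; after: 2.5. That's 2.1 units closer together.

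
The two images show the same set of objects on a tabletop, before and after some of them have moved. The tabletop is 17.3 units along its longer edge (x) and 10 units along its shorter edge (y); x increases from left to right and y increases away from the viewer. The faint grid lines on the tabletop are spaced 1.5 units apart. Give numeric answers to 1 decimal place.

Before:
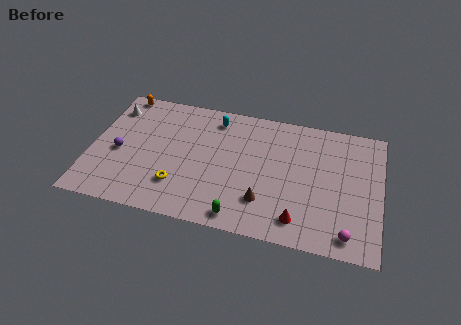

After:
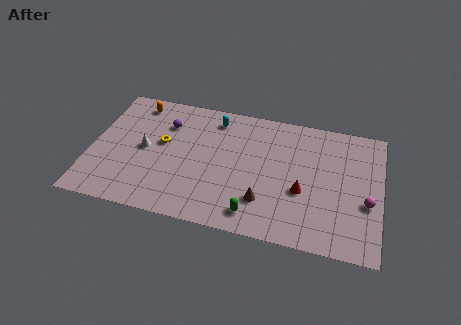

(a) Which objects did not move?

the cyan capsule and the brown cone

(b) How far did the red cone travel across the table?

2.2

The red cone was near (12.6, 1.7) before and (12.7, 3.9) after, so it travelled √(0.1² + 2.2²) ≈ 2.2 units.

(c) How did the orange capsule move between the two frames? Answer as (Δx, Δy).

(1.0, -0.6)

The orange capsule started near (1.4, 9.2) and ended near (2.4, 8.6).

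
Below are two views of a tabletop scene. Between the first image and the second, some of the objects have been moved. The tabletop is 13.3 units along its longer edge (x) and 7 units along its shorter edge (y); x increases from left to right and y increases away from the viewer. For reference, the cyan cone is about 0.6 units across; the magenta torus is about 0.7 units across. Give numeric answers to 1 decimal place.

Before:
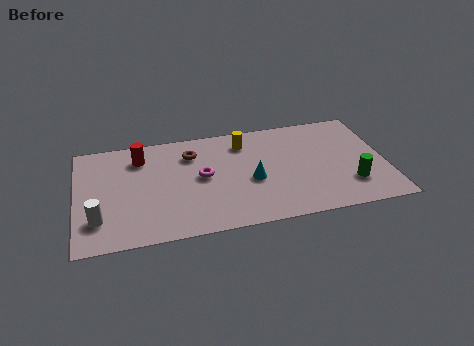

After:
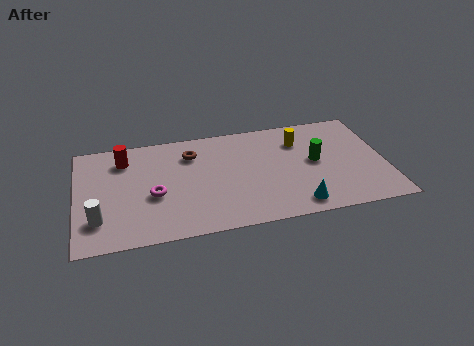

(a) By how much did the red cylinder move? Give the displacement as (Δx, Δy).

(-0.7, 0.0)

The red cylinder started near (2.8, 5.5) and ended near (2.1, 5.5).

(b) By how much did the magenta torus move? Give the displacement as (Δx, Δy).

(-2.1, -0.8)

From the two frames, the magenta torus sits at roughly (5.4, 3.7) before and (3.3, 2.9) after.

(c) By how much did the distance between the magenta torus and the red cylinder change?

-0.3

They were about 3.2 units apart before and 2.9 after — 0.3 units closer together.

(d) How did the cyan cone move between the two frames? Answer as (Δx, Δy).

(1.8, -2.0)

The cyan cone was at about (7.5, 3.0) and moved to about (9.3, 1.0).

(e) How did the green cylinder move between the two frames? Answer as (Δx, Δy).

(-1.4, 1.8)

The green cylinder started near (11.7, 1.9) and ended near (10.3, 3.7).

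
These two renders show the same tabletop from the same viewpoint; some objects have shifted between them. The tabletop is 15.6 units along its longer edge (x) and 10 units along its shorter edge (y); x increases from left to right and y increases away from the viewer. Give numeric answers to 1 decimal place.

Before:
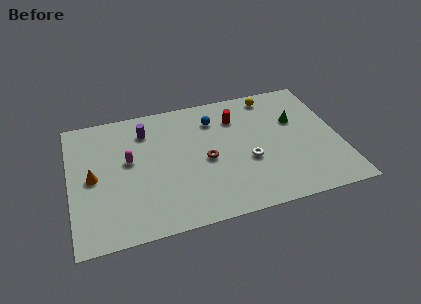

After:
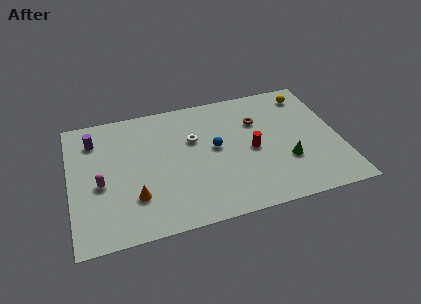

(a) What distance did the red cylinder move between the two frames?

2.9

From (9.8, 7.5) to (10.5, 4.7), the red cylinder covered √(0.7² + 2.8²) ≈ 2.9 units.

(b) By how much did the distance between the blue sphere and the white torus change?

-2.6

The distance was about 4.2 in the first image and 1.6 in the second, so they moved 2.6 units closer together.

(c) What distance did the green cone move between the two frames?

3.2

The green cone moved from about (13.2, 6.4) to (12.4, 3.3), a distance of √(0.8² + 3.1²) ≈ 3.2.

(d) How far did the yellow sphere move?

2.1

The yellow sphere was near (12.0, 8.8) before and (14.1, 8.4) after, so it travelled √(2.1² + 0.4²) ≈ 2.1 units.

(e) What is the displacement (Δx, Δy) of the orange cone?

(2.3, -2.1)

The orange cone was at about (1.3, 4.9) and moved to about (3.6, 2.8).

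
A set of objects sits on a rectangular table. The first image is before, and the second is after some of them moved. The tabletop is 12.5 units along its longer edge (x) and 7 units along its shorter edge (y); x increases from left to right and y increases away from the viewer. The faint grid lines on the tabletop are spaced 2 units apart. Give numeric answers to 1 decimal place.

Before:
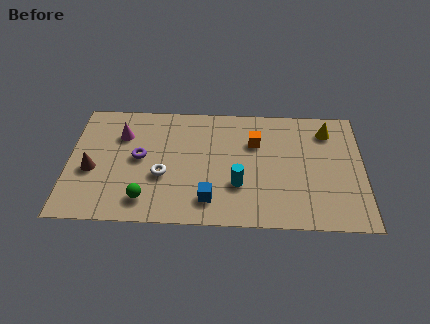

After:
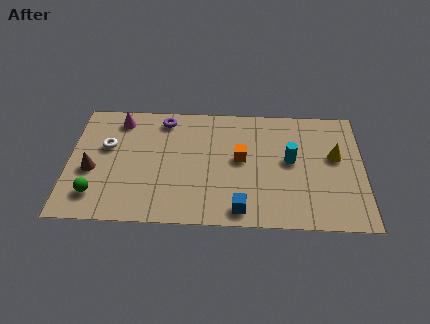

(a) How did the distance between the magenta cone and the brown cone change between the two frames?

+0.8

Before: roughly 2.4 units apart; after: 3.2. That's 0.8 units further apart.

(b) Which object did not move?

the brown cone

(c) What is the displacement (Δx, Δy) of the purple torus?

(1.0, 2.3)

From the two frames, the purple torus sits at roughly (3.0, 3.7) before and (4.0, 6.0) after.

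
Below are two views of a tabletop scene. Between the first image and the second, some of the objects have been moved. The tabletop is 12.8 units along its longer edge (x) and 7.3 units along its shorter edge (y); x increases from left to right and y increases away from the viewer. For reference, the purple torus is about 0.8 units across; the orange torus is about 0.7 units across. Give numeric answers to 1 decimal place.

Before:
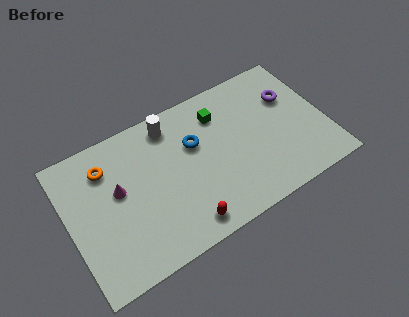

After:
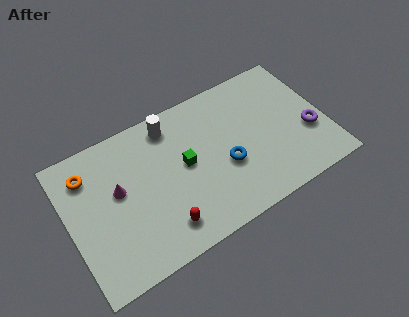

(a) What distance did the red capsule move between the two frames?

1.1

From (5.3, 1.0) to (4.3, 1.4), the red capsule covered √(1.0² + 0.4²) ≈ 1.1 units.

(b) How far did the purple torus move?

2.3

The purple torus was near (11.3, 4.9) before and (11.9, 2.7) after, so it travelled √(0.6² + 2.2²) ≈ 2.3 units.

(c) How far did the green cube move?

2.6

From (7.8, 5.6) to (5.8, 3.9), the green cube covered √(2.0² + 1.7²) ≈ 2.6 units.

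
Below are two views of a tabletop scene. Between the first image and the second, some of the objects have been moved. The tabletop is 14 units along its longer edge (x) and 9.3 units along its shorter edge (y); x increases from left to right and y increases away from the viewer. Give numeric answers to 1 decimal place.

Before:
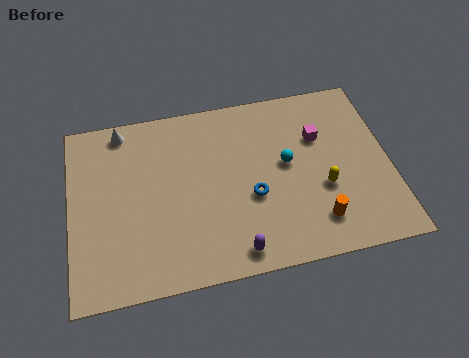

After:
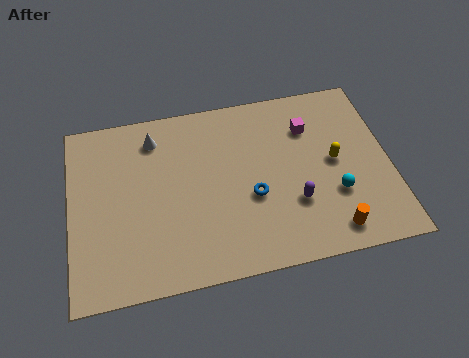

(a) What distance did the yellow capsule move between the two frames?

1.4

The yellow capsule was near (11.0, 3.5) before and (11.6, 4.8) after, so it travelled √(0.6² + 1.3²) ≈ 1.4 units.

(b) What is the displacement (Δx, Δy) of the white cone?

(1.4, -0.7)

From the two frames, the white cone sits at roughly (2.4, 8.3) before and (3.8, 7.6) after.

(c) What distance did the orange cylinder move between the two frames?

0.8

From (10.6, 1.9) to (11.2, 1.3), the orange cylinder covered √(0.6² + 0.6²) ≈ 0.8 units.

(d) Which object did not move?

the blue torus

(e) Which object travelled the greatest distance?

the purple capsule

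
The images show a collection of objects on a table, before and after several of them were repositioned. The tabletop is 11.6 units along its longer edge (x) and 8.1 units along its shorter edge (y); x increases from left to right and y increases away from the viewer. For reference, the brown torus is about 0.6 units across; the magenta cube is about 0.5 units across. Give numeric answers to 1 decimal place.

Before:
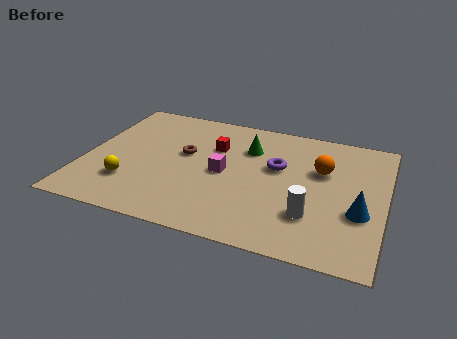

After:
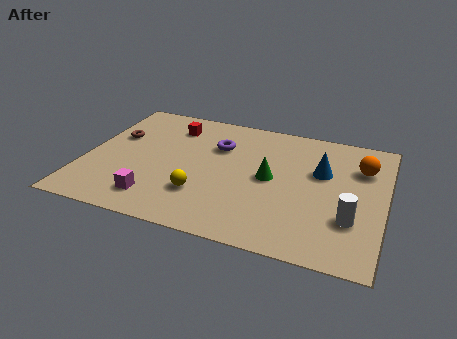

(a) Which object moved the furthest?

the magenta cube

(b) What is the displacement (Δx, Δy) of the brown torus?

(-2.8, 0.4)

From the two frames, the brown torus sits at roughly (3.8, 4.7) before and (1.0, 5.1) after.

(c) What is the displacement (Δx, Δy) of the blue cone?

(-1.6, 2.1)

From the two frames, the blue cone sits at roughly (10.7, 3.0) before and (9.1, 5.1) after.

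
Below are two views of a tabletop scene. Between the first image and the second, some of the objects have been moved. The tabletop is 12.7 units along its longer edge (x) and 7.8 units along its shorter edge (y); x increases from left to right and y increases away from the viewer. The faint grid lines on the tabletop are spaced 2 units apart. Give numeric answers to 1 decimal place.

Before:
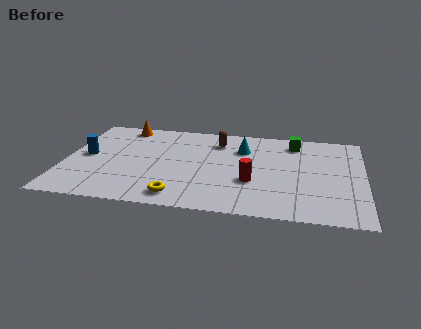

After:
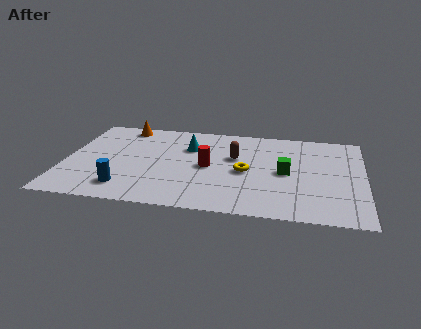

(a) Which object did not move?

the orange cone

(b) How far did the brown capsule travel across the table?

1.5

The brown capsule was near (6.4, 6.1) before and (7.2, 4.8) after, so it travelled √(0.8² + 1.3²) ≈ 1.5 units.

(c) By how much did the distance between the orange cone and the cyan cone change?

-2.1

The distance was about 5.4 in the first image and 3.3 in the second, so they moved 2.1 units closer together.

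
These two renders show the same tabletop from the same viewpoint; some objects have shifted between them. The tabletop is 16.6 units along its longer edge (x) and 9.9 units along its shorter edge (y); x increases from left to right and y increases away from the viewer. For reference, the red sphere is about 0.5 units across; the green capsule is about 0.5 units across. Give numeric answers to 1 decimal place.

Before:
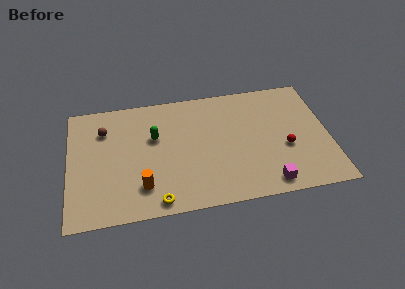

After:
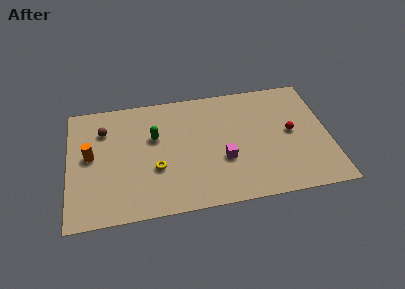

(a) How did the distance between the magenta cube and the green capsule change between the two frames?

-3.6

They were about 8.6 units apart before and 5.0 after — 3.6 units closer together.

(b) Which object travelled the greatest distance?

the orange cylinder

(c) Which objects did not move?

the brown sphere and the green capsule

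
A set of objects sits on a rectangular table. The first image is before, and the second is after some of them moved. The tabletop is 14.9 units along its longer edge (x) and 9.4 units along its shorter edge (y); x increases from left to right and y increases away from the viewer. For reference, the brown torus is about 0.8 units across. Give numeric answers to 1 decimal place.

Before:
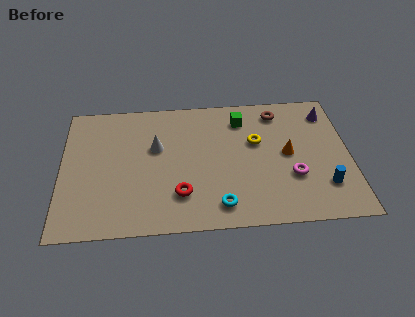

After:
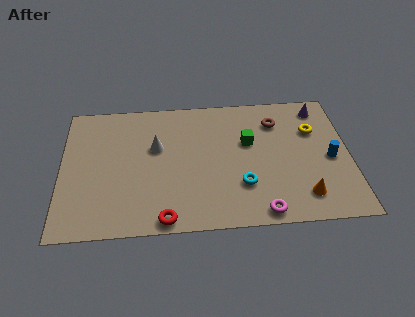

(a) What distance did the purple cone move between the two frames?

0.6

From (13.9, 7.6) to (13.5, 8.0), the purple cone covered √(0.4² + 0.4²) ≈ 0.6 units.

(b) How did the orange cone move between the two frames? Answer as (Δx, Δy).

(0.7, -3.0)

The orange cone was at about (11.7, 4.8) and moved to about (12.4, 1.8).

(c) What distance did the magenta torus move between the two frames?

2.9

From (11.9, 3.2) to (10.2, 0.9), the magenta torus covered √(1.7² + 2.3²) ≈ 2.9 units.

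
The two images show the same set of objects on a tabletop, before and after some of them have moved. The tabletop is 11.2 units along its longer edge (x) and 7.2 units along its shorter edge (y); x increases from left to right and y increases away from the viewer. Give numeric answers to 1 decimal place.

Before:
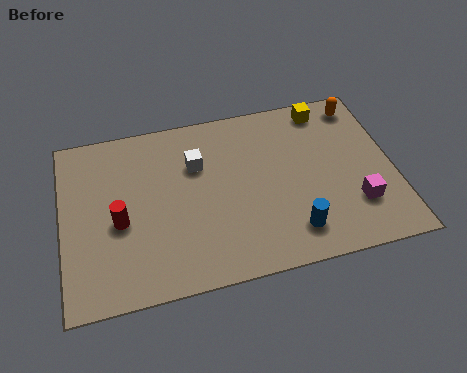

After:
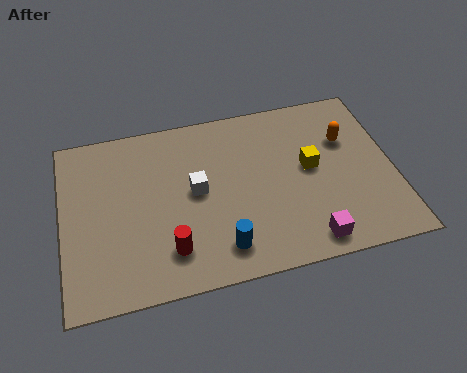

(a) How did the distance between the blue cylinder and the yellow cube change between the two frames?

-1.0

The distance was about 5.1 in the first image and 4.1 in the second, so they moved 1.0 units closer together.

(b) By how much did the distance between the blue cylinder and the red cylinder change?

-4.2

The distance was about 5.9 in the first image and 1.7 in the second, so they moved 4.2 units closer together.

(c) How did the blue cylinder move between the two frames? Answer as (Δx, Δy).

(-2.4, -0.1)

The blue cylinder was at about (7.6, 1.4) and moved to about (5.2, 1.3).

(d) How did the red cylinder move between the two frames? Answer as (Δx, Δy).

(1.6, -1.5)

From the two frames, the red cylinder sits at roughly (1.9, 3.1) before and (3.5, 1.6) after.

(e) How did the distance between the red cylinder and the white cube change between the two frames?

-0.8

Before: roughly 3.2 units apart; after: 2.4. That's 0.8 units closer together.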